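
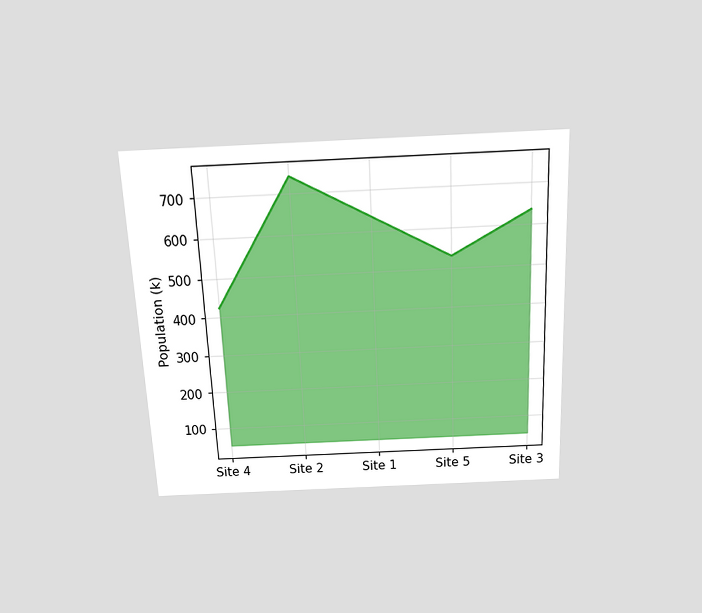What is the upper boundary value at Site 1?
The chart is tilted about 3° counter-clockwise and viewed slightly from above. At Site 1 the upper boundary is at 636k.

636k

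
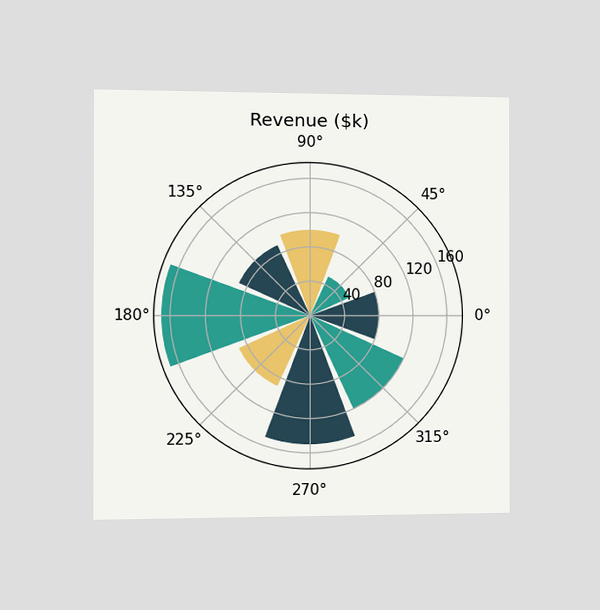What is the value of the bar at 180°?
The chart is viewed slightly from the left. The bar at 180° reaches $170k on the radial axis.

$170k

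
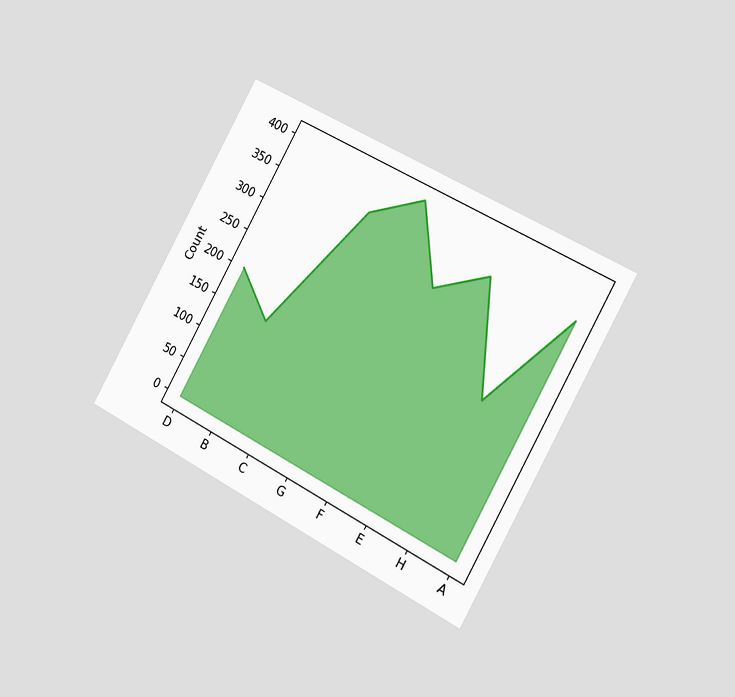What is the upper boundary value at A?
The chart is tilted about 29° clockwise and viewed slightly from the right. At A the upper boundary is at 350.

350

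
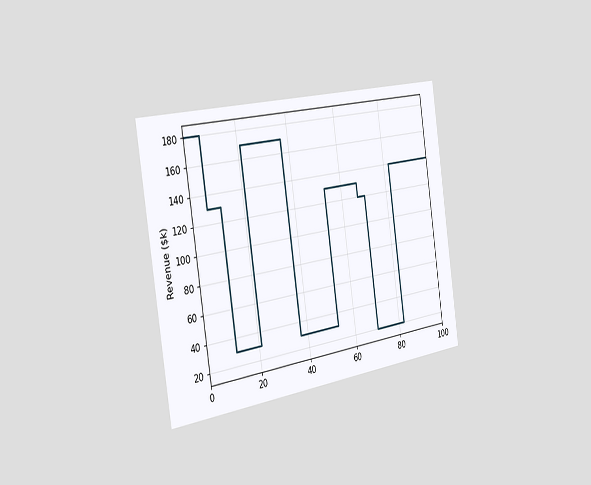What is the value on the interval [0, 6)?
The chart is tilted about 8° counter-clockwise and viewed slightly from the left. On [0, 6) the step sits at $180k.

$180k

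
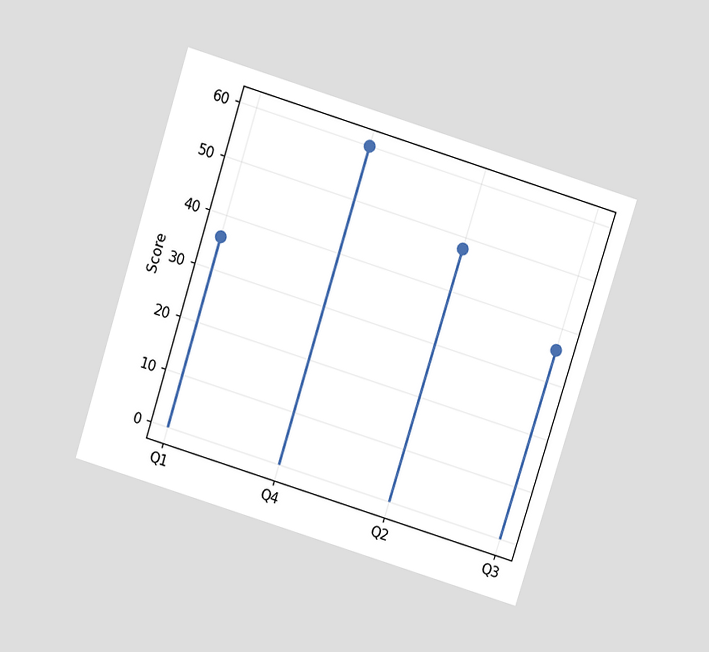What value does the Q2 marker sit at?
The chart is tilted about 17° clockwise and viewed slightly from above. The Q2 marker sits at 48.

48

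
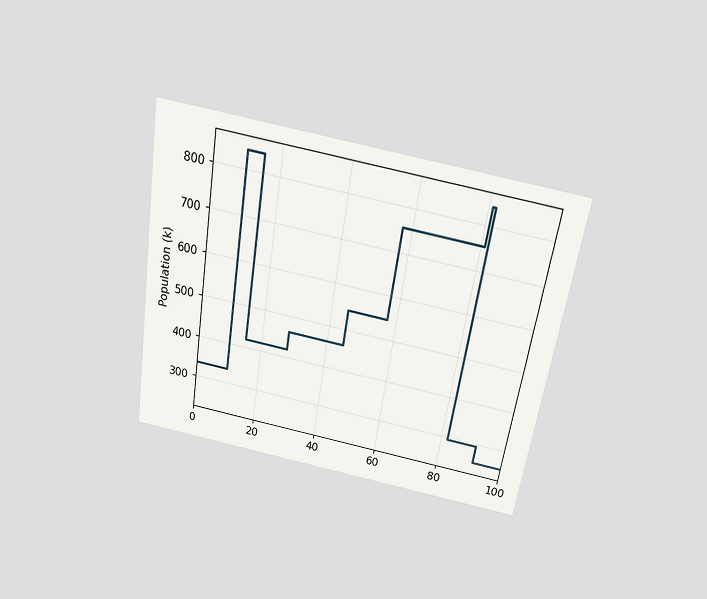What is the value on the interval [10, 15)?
840k

The chart is tilted about 9° clockwise and viewed slightly from above. On [10, 15) the step sits at 840k.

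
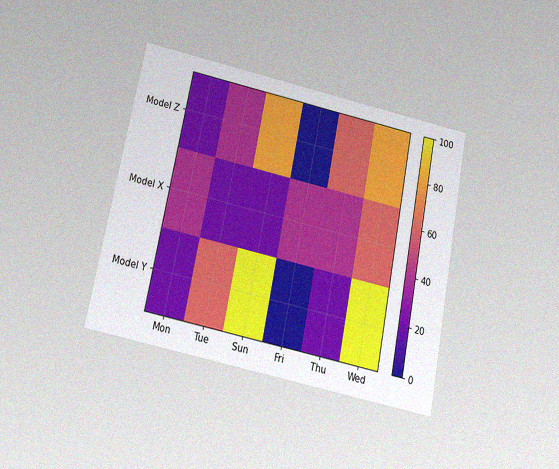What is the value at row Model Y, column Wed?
100

The chart is tilted about 11° clockwise and viewed slightly from below, with some photo noise. Matching cell (Model Y, Wed) against the colorbar gives 100.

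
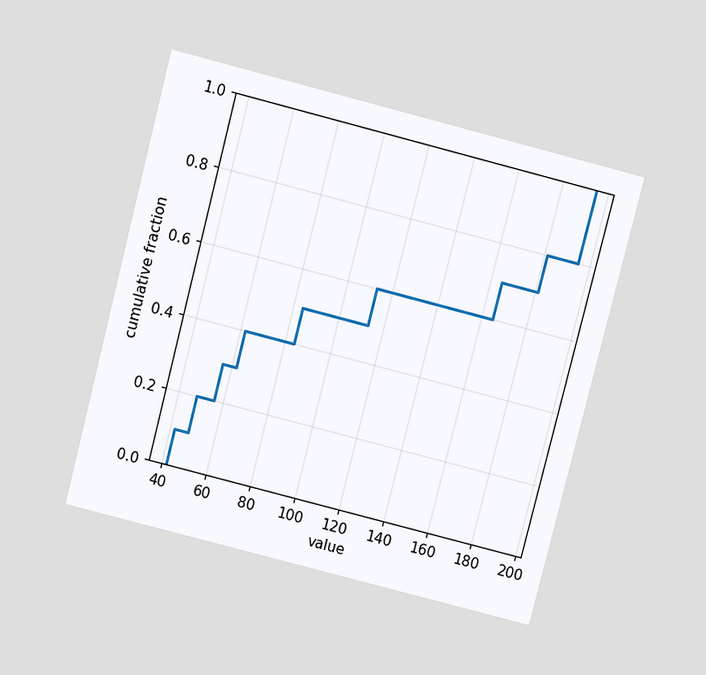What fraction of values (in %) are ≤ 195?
The chart is tilted about 14° clockwise and viewed slightly from above. At x=195 the ECDF step is at 100%.

100%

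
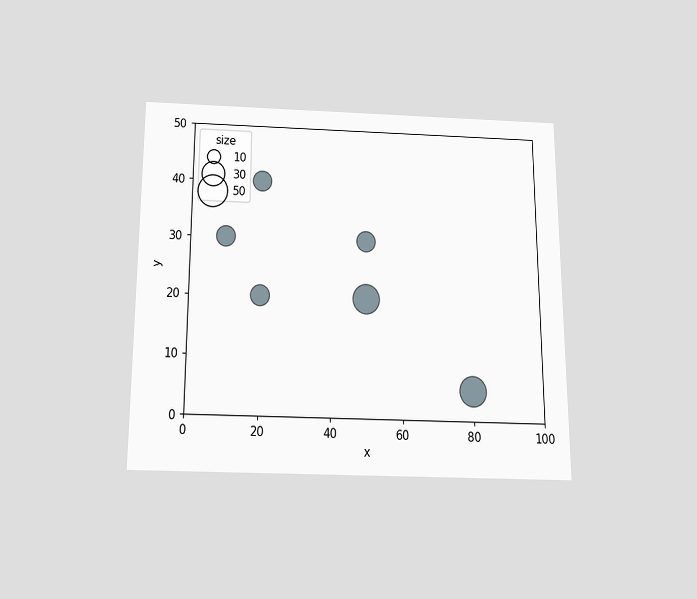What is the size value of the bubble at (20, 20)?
20

The chart is viewed slightly from below. Matching the bubble at (20, 20) against the size legend gives 20.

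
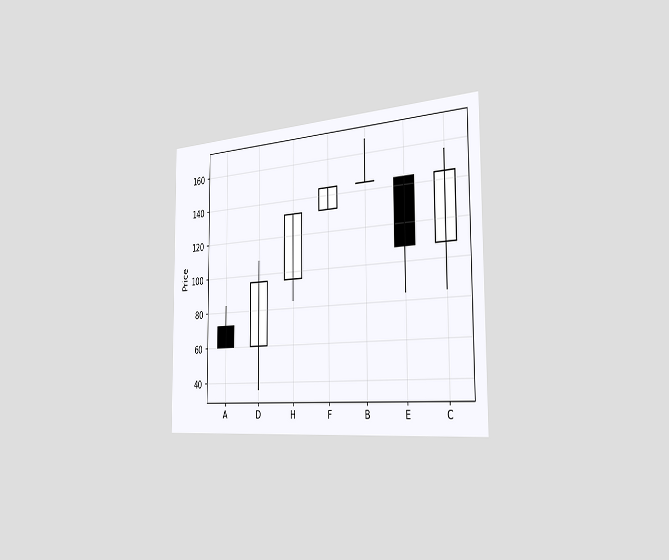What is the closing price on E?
The chart is viewed slightly from the right. The E candle closes at 108.

108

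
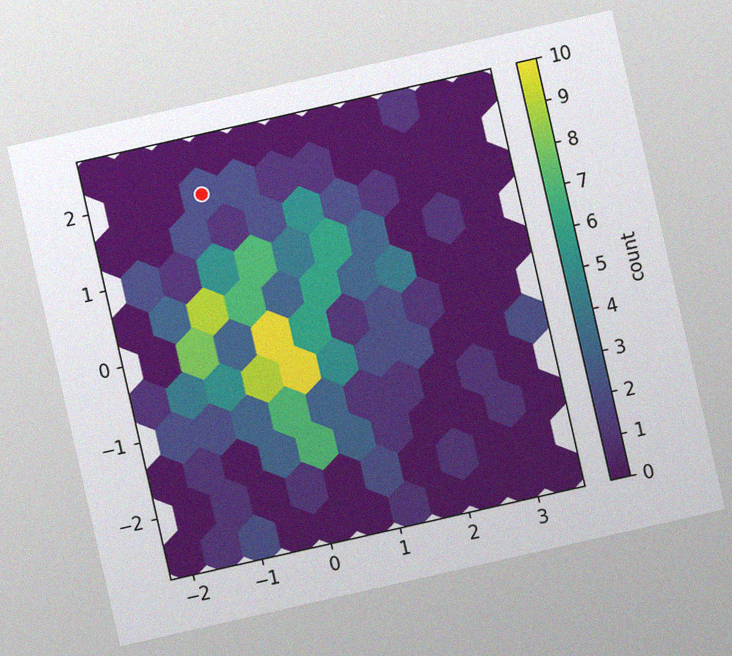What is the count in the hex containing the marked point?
The chart is tilted about 13° counter-clockwise, with some photo noise. The marked hex reads 2 on the colorbar.

2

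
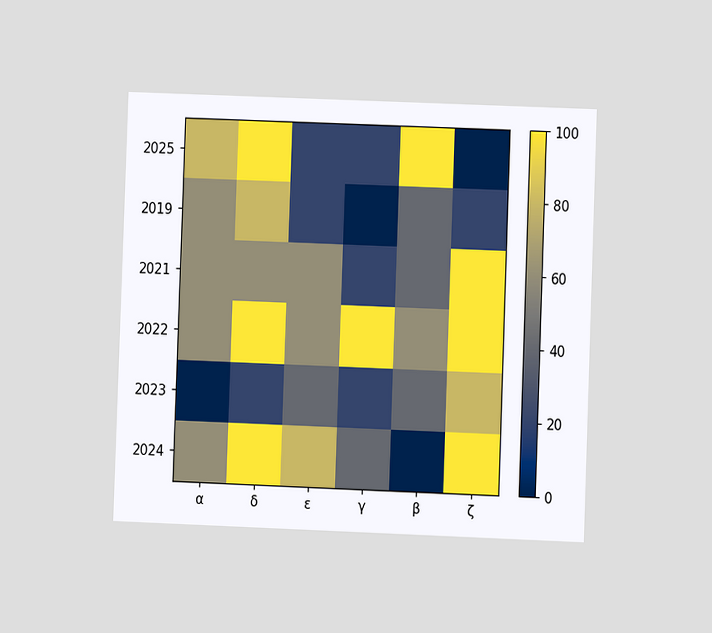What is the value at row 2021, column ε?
The chart is tilted about 2° clockwise and viewed at a slight angle. Matching cell (2021, ε) against the colorbar gives 60.

60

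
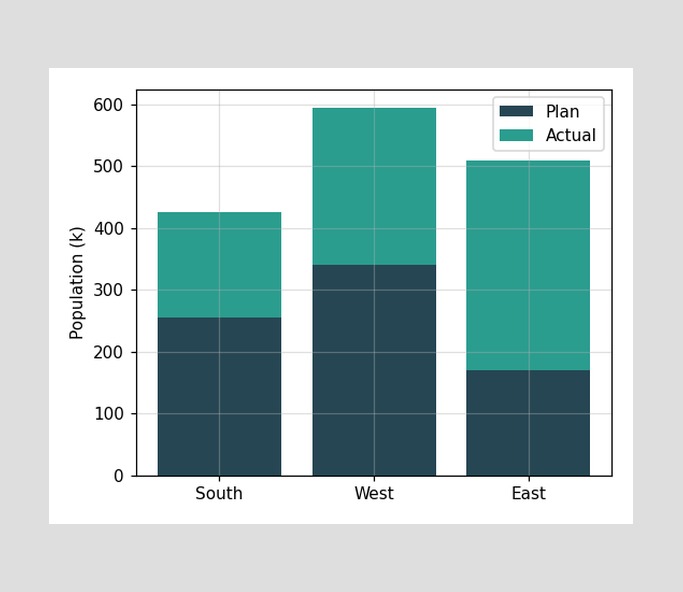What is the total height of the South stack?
The South stack's top reaches 425k on the y-axis.

425k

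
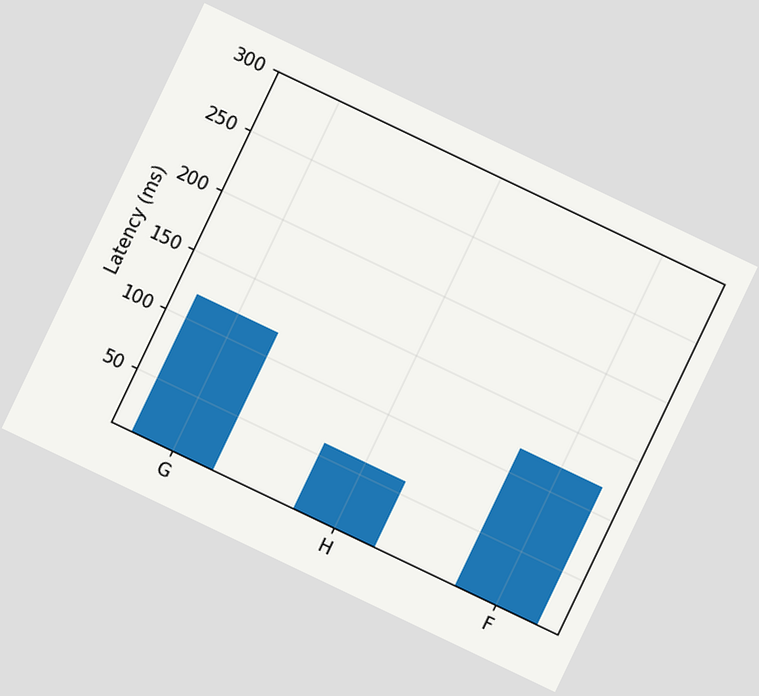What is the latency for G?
The chart is tilted about 25° clockwise. Reading along the chart's y-axis, the G bar reaches 120ms.

120ms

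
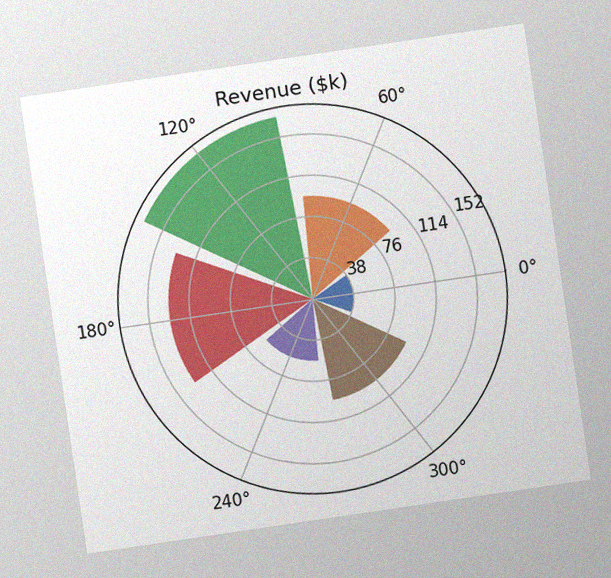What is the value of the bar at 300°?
$95k

The chart is tilted about 8° counter-clockwise, with some photo noise. The bar at 300° reaches $95k on the radial axis.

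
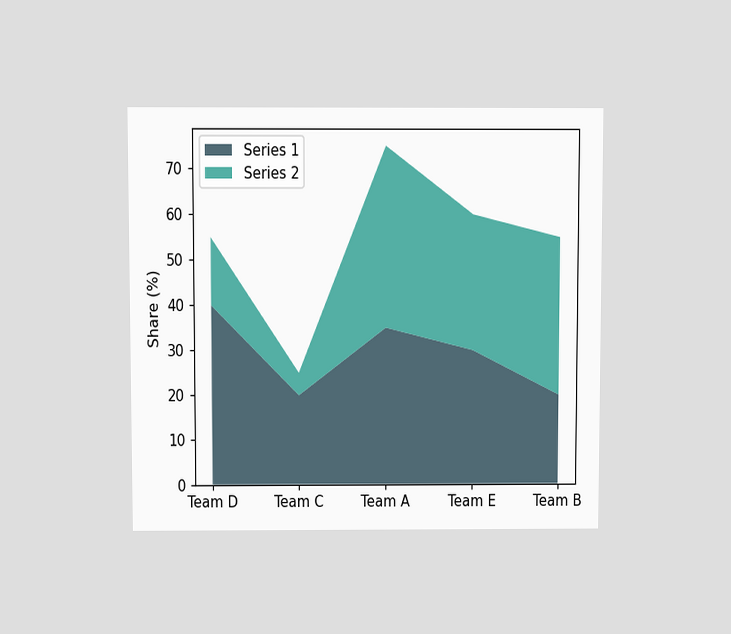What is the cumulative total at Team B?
55%

The chart is viewed slightly from above. The stacked total at Team B reaches 55%.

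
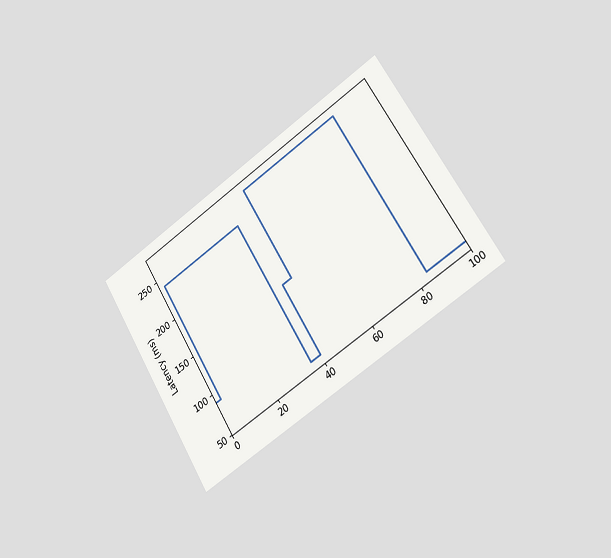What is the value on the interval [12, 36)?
240ms

The chart is tilted about 31° counter-clockwise and viewed slightly from the right. On [12, 36) the step sits at 240ms.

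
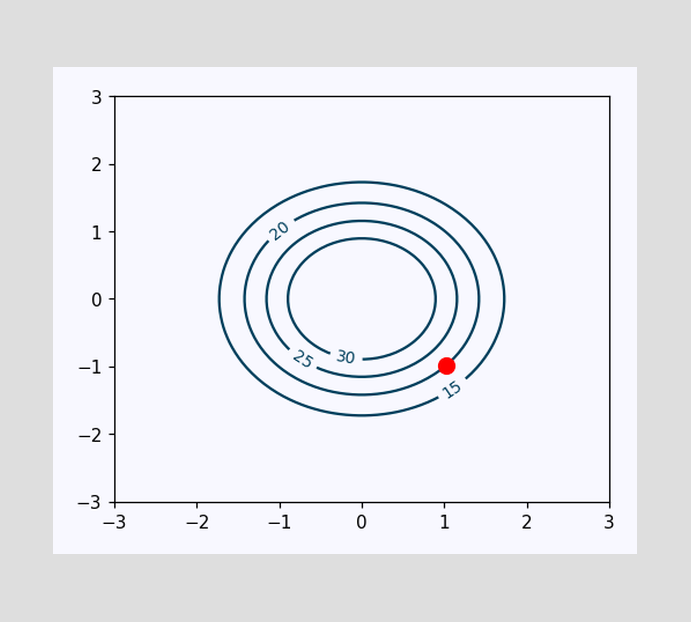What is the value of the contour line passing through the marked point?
The marked point sits on the contour labelled 20.

20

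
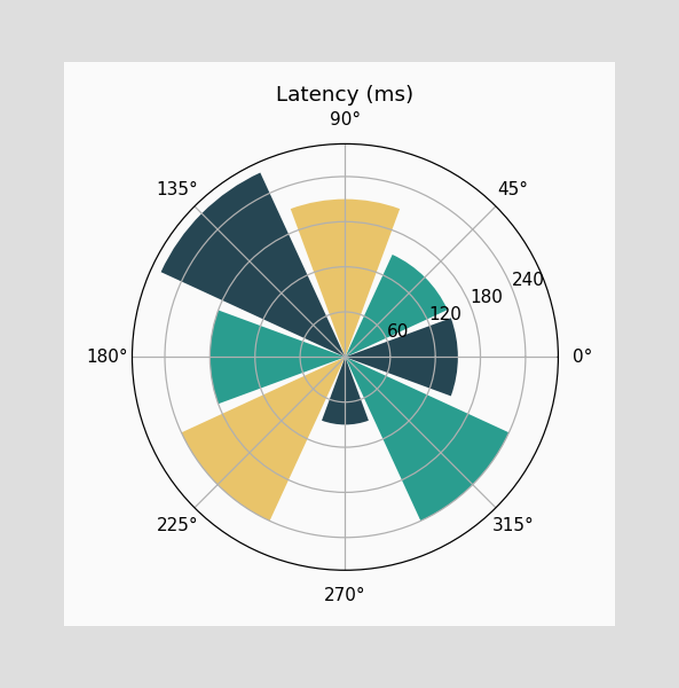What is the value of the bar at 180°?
The bar at 180° reaches 180ms on the radial axis.

180ms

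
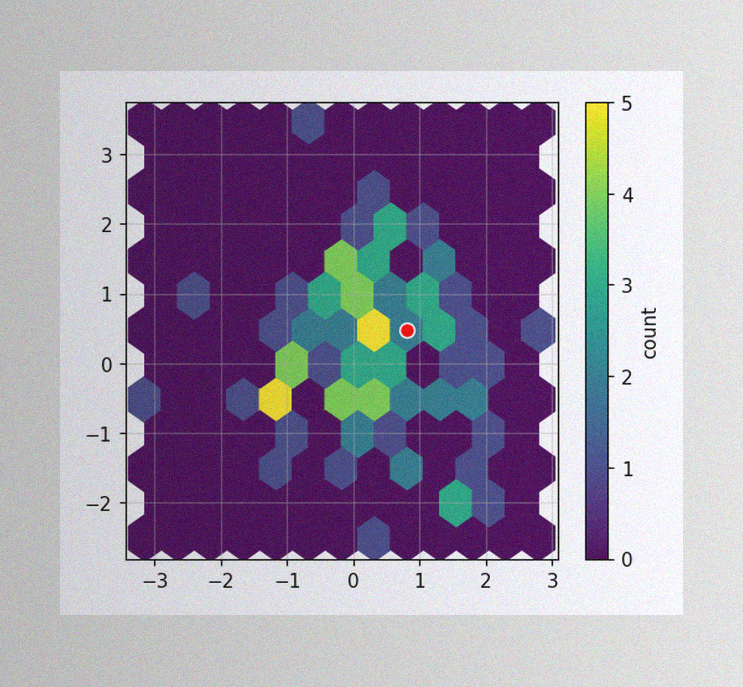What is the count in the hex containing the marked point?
The image has some photo noise and uneven lighting. The marked hex reads 2 on the colorbar.

2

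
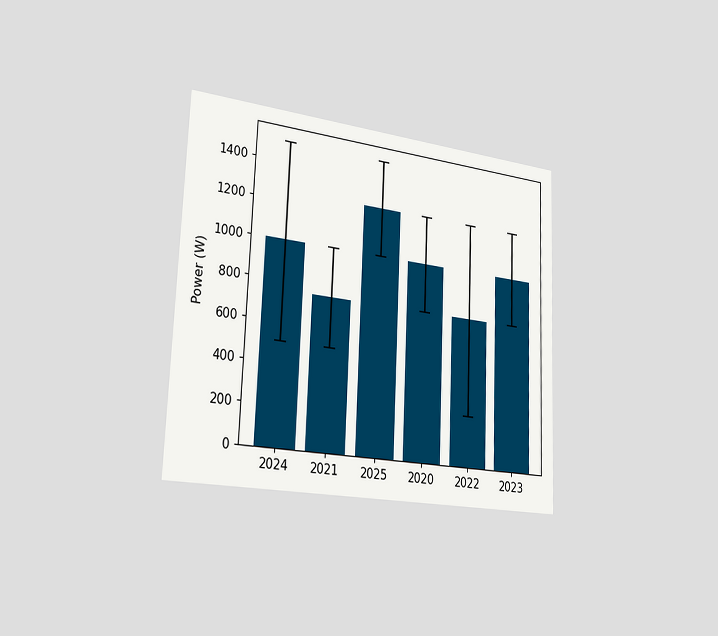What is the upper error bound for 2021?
1000W

The chart is tilted about 2° clockwise and viewed slightly from the left. The 2021 bar's upper whisker reaches 1000W.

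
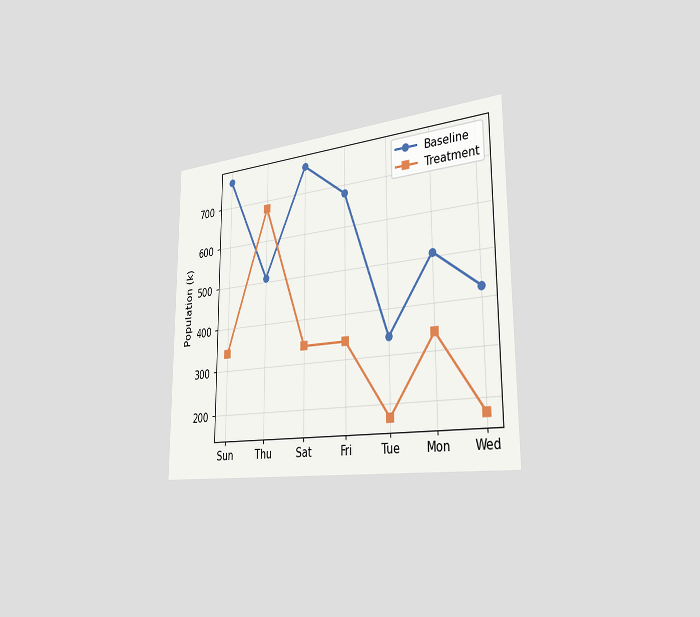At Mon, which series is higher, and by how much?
Baseline, by 170k

The chart is viewed slightly from the right. At Mon, Baseline sits above the other line by 170k.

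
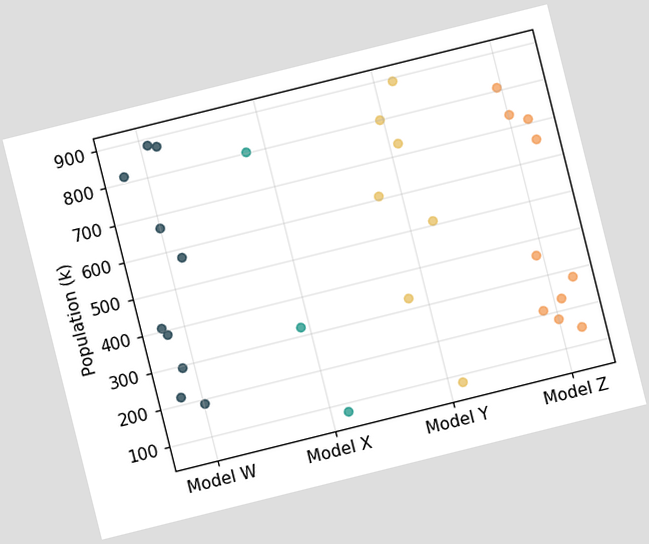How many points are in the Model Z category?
The chart is tilted about 14° counter-clockwise. Counting the markers in the Model Z column gives 10.

10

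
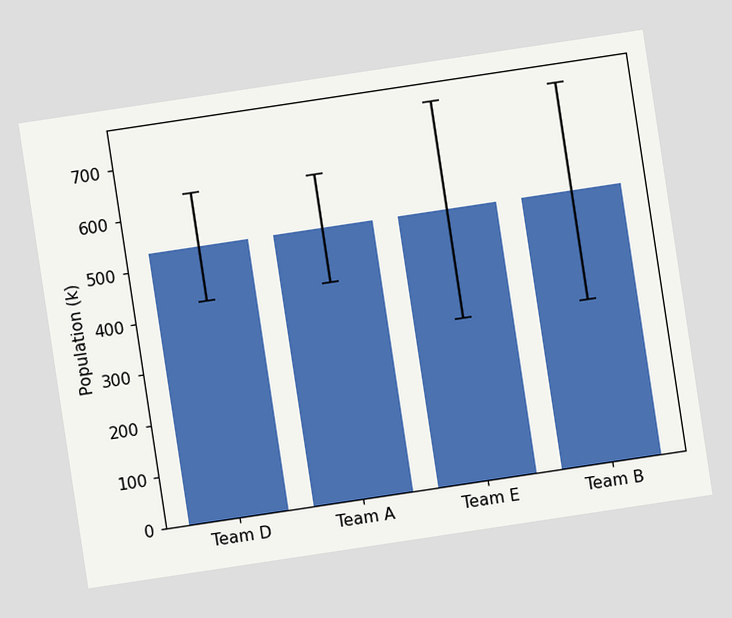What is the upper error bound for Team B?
742k

The chart is tilted about 9° counter-clockwise. The Team B bar's upper whisker reaches 742k.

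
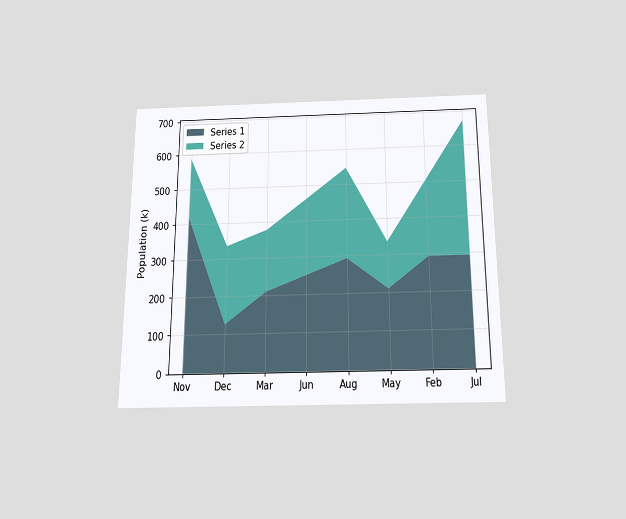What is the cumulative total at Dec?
The chart is viewed slightly from below. The stacked total at Dec reaches 336k.

336k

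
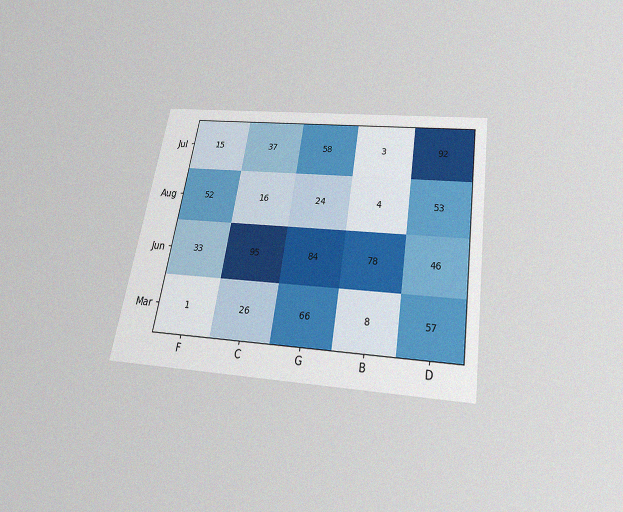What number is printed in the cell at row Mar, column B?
The chart is tilted about 9° clockwise and viewed slightly from below, with some photo noise. The (Mar, B) cell reads 8.

8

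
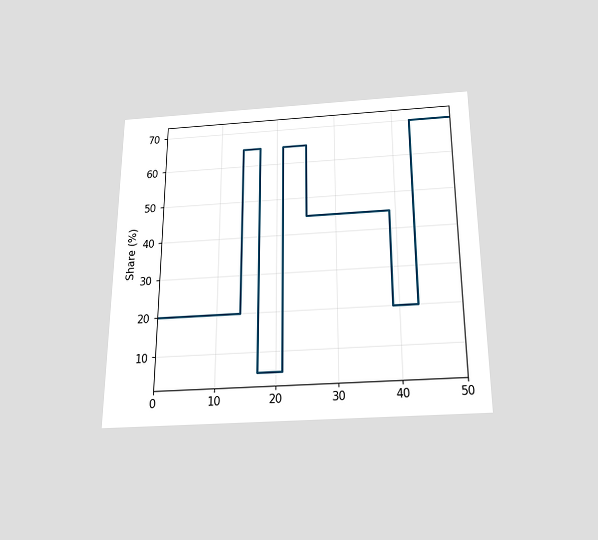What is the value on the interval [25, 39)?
The chart is viewed slightly from below. On [25, 39) the step sits at 45%.

45%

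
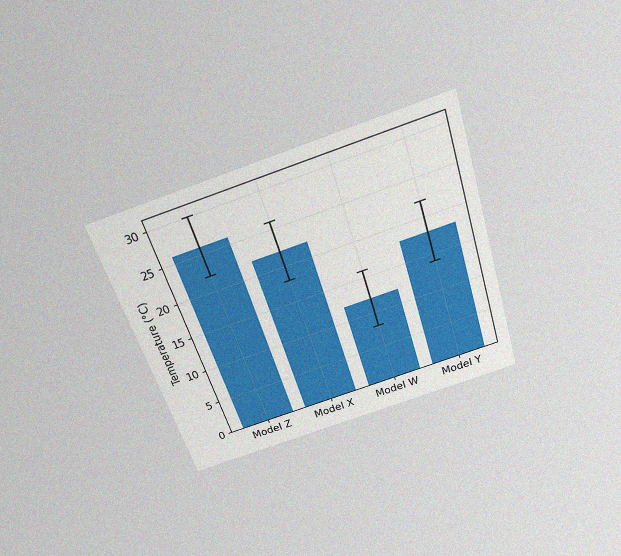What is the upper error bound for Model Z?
The chart is tilted about 18° counter-clockwise and viewed slightly from above, with some photo noise. The Model Z bar's upper whisker reaches 30°C.

30°C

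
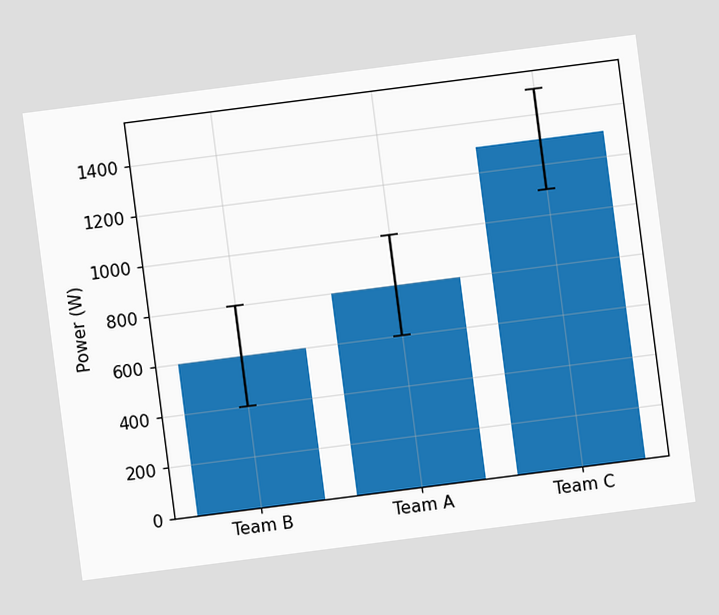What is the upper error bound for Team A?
The chart is tilted about 7° counter-clockwise. The Team A bar's upper whisker reaches 1000W.

1000W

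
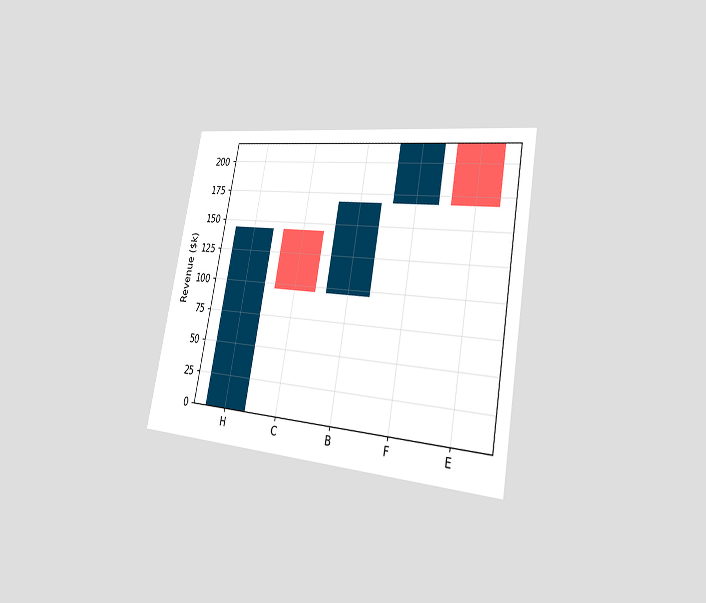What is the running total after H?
The chart is tilted about 10° clockwise and viewed slightly from the right. After H the running total reaches $144k.

$144k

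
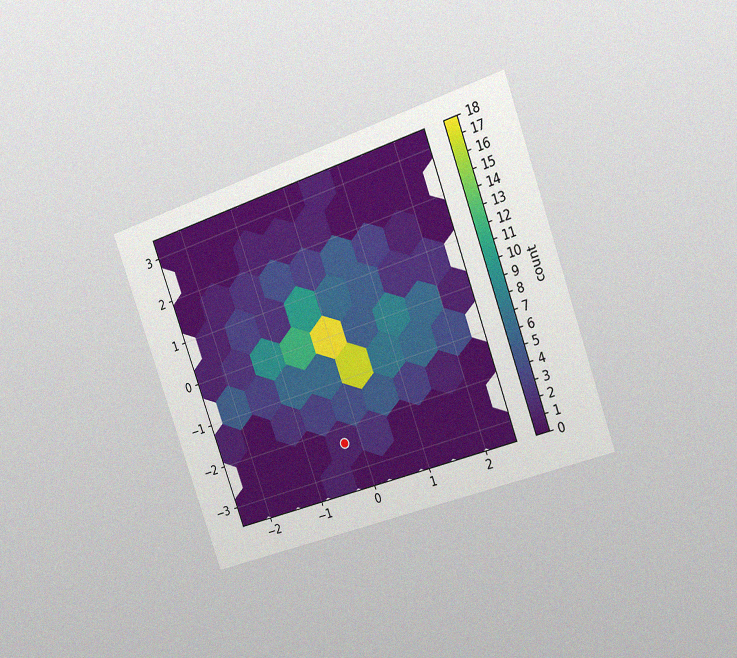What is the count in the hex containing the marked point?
The chart is tilted about 20° counter-clockwise and viewed slightly from the right, with some photo noise. The marked hex reads 1 on the colorbar.

1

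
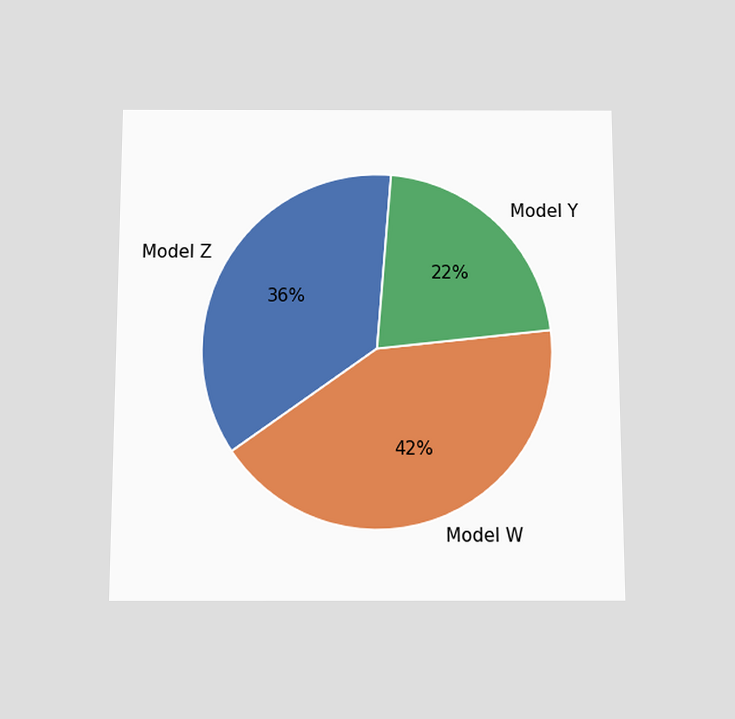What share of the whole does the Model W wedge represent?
The chart is viewed slightly from below. The Model W slice takes up 42% of the pie.

42%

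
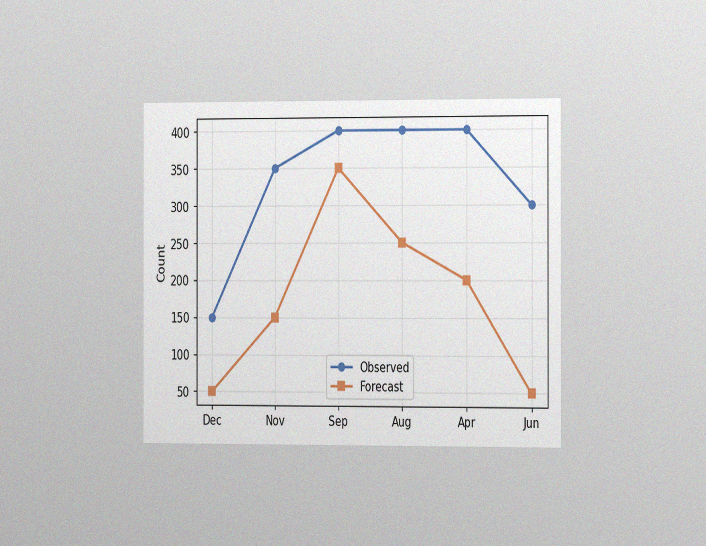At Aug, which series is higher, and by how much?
The chart is viewed slightly from the right, with some photo noise. At Aug, Observed sits above the other line by 150.

Observed, by 150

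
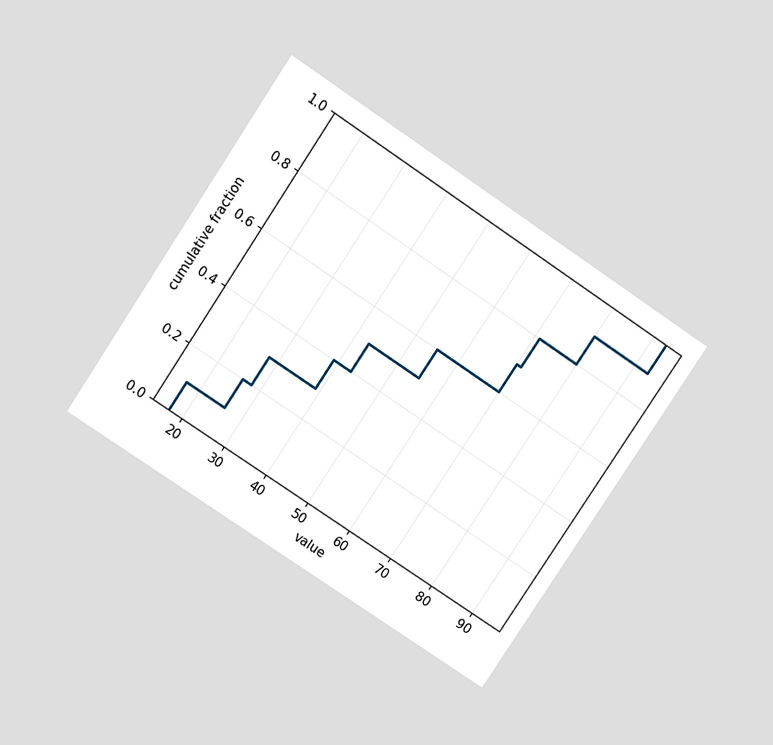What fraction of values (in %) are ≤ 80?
90%

The chart is tilted about 34° clockwise and viewed slightly from above. At x=80 the ECDF step is at 90%.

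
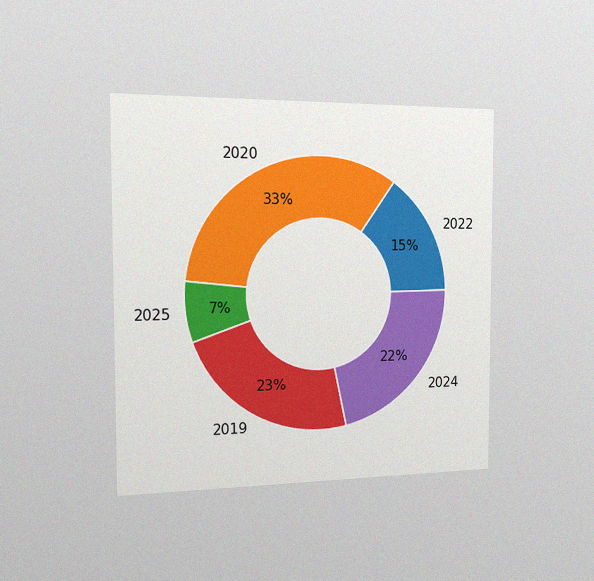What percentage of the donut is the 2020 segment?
33%

The chart is viewed slightly from the left, with some photo noise. The 2020 segment takes up 33% of the ring.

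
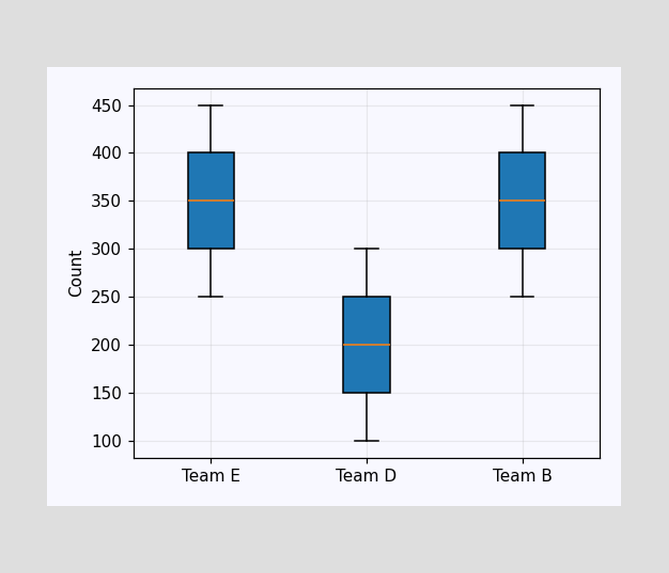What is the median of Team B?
350

The median line in the Team B box sits at 350.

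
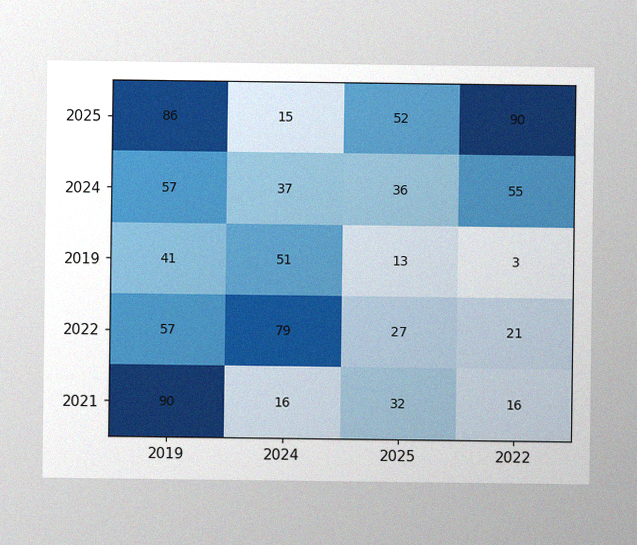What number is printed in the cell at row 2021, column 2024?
The image has some photo noise and uneven lighting. The (2021, 2024) cell reads 16.

16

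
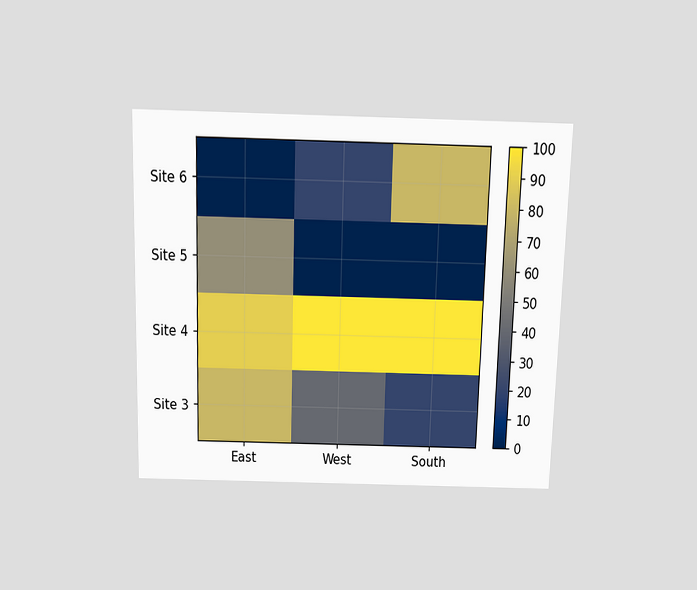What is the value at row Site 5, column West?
The chart is viewed slightly from above. Matching cell (Site 5, West) against the colorbar gives 0.

0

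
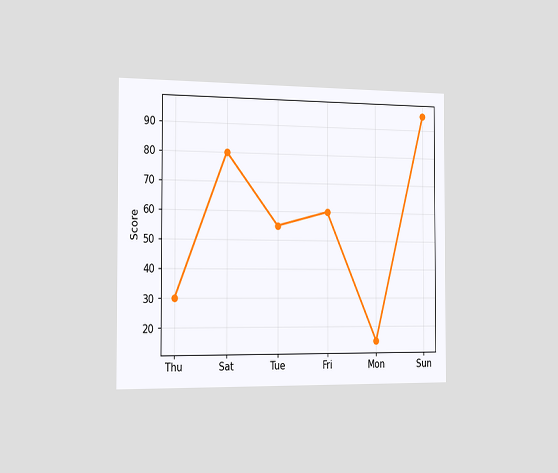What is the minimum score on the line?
15

The chart is viewed slightly from the left. The lowest point is at Mon, and reading across to the y-axis gives 15.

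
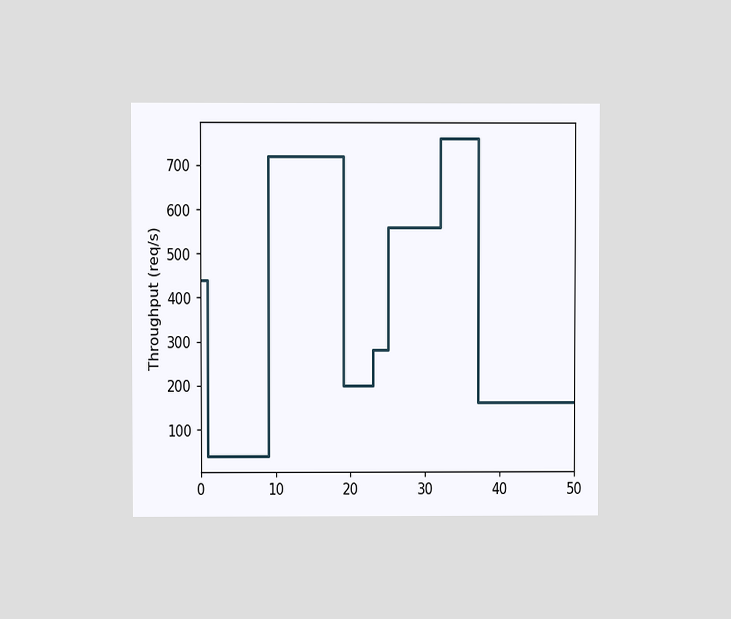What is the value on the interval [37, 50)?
160req/s

The chart is viewed at a slight angle. On [37, 50) the step sits at 160req/s.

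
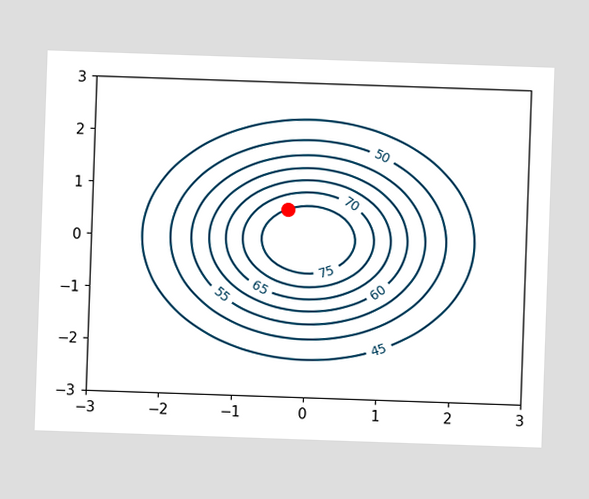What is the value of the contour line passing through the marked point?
75

The marked point sits on the contour labelled 75.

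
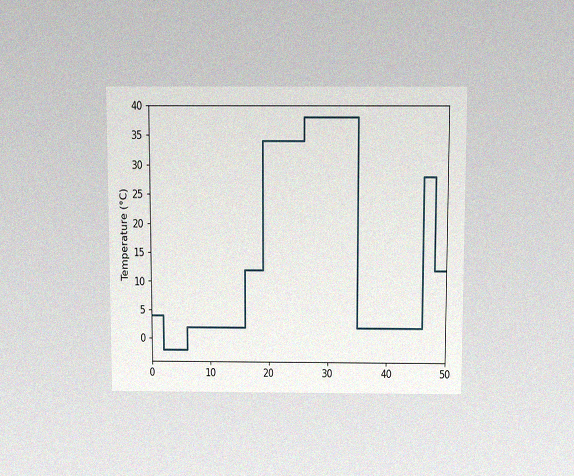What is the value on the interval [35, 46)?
The chart is viewed slightly from above, with some photo noise. On [35, 46) the step sits at 2°C.

2°C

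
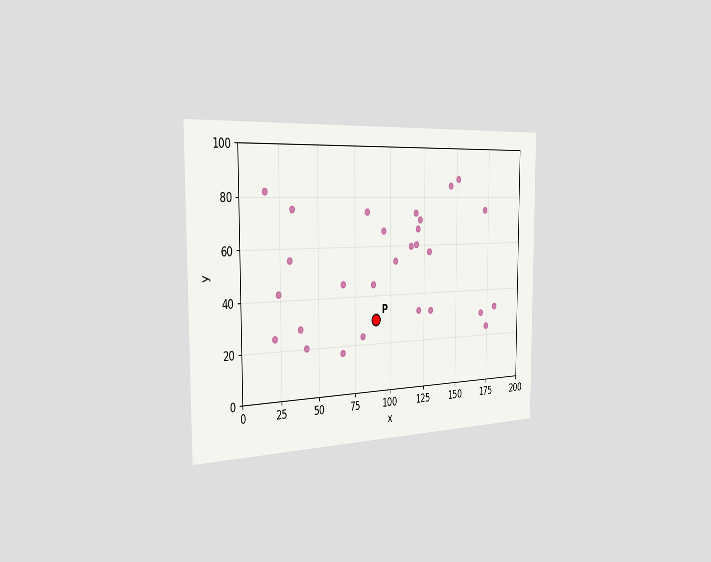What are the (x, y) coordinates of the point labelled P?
The chart is viewed slightly from the left. Following the gridlines from P to each axis, P sits at (90, 30).

(90, 30)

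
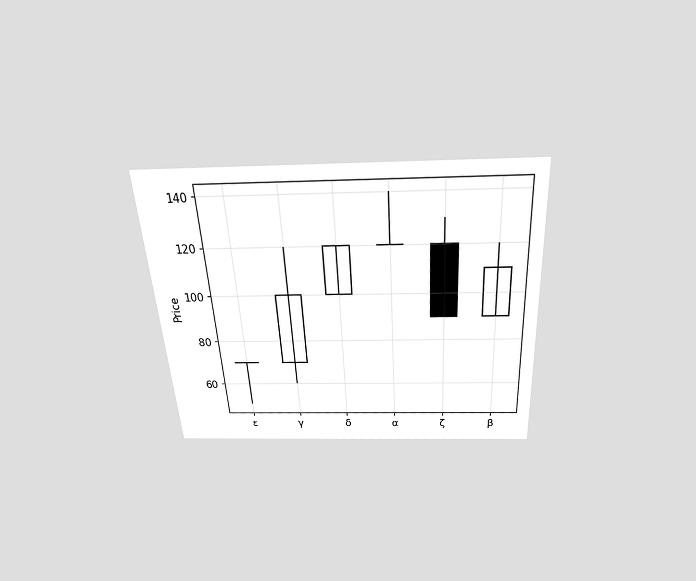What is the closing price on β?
110

The chart is tilted about 4° counter-clockwise and viewed slightly from above. The β candle closes at 110.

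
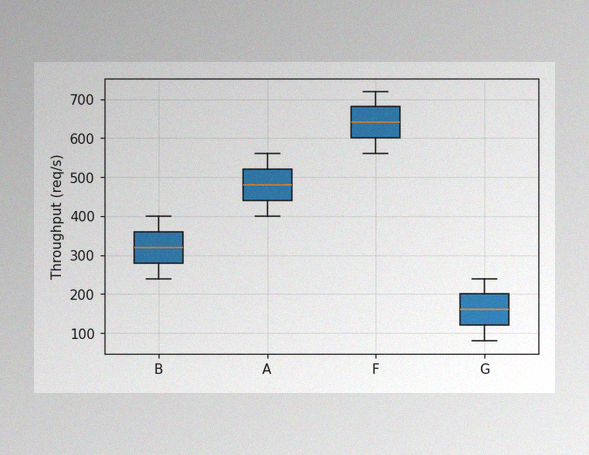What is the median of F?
640req/s

The image has some photo noise and uneven lighting. The median line in the F box sits at 640req/s.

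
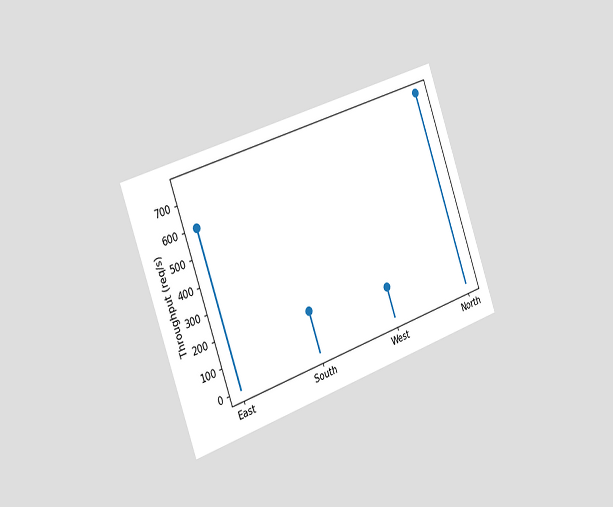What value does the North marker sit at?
760req/s

The chart is tilted about 20° counter-clockwise and viewed slightly from the left. The North marker sits at 760req/s.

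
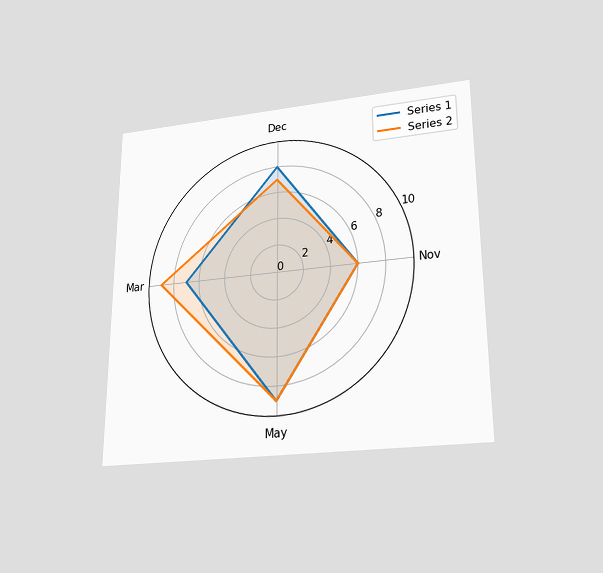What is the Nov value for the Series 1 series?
6

The chart is viewed slightly from below. On the Nov axis, Series 1 reaches 6.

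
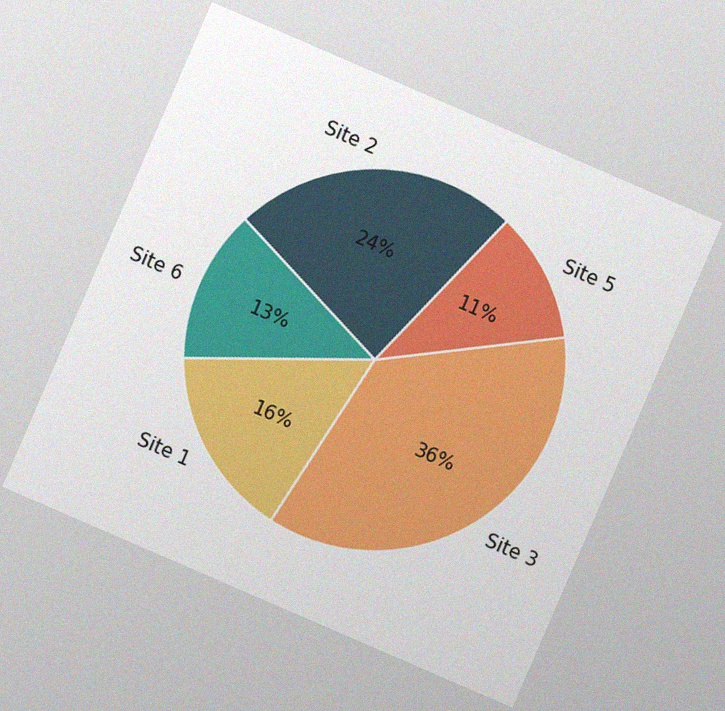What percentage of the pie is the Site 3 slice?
36%

The chart is tilted about 23° clockwise, with some photo noise. The Site 3 slice takes up 36% of the pie.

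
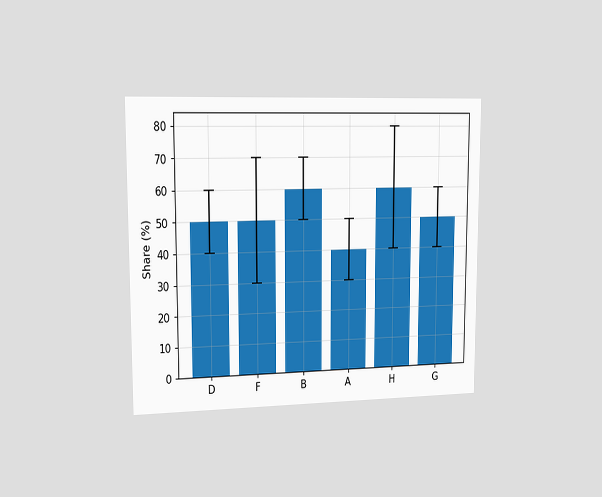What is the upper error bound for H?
The chart is viewed slightly from the left. The H bar's upper whisker reaches 80%.

80%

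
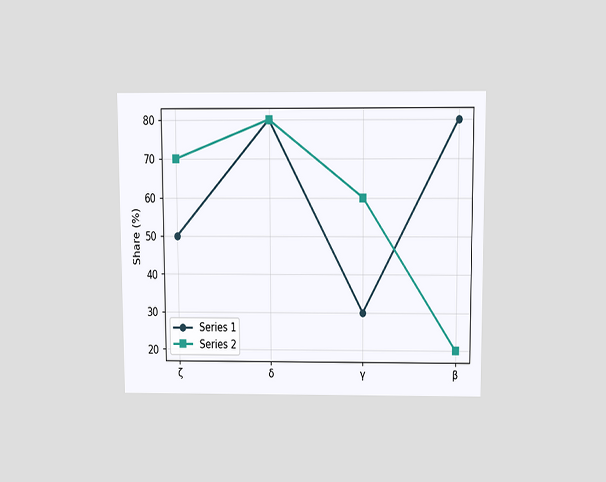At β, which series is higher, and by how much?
The chart is viewed slightly from above. At β, Series 1 sits above the other line by 60%.

Series 1, by 60%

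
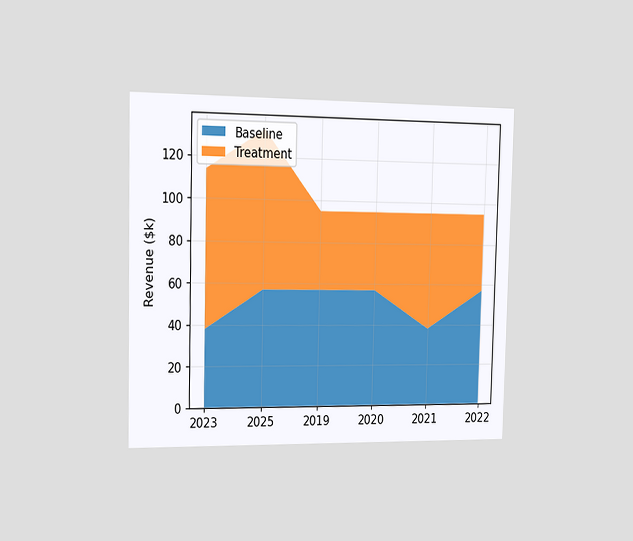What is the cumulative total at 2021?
The chart is viewed slightly from the left. The stacked total at 2021 reaches $95k.

$95k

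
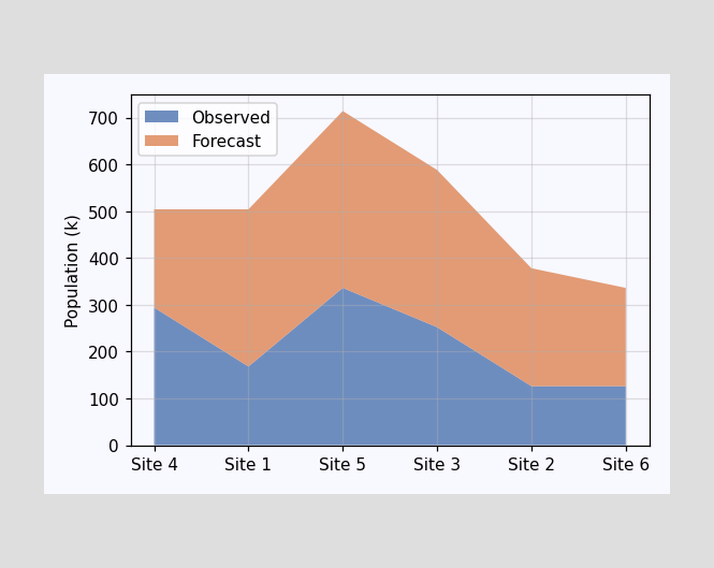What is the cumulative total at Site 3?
The stacked total at Site 3 reaches 588k.

588k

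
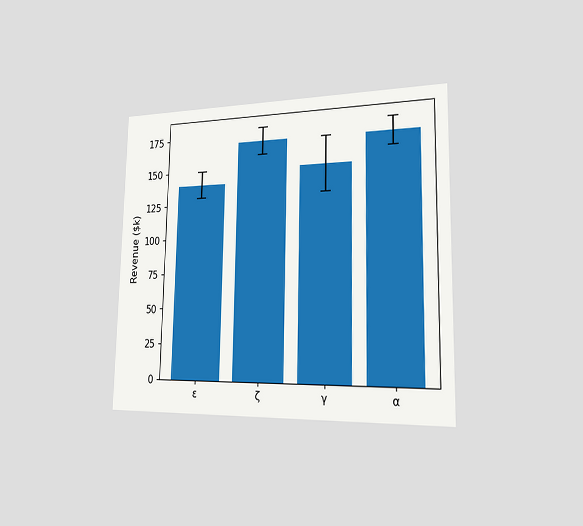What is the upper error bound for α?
$180k

The chart is viewed slightly from the right. The α bar's upper whisker reaches $180k.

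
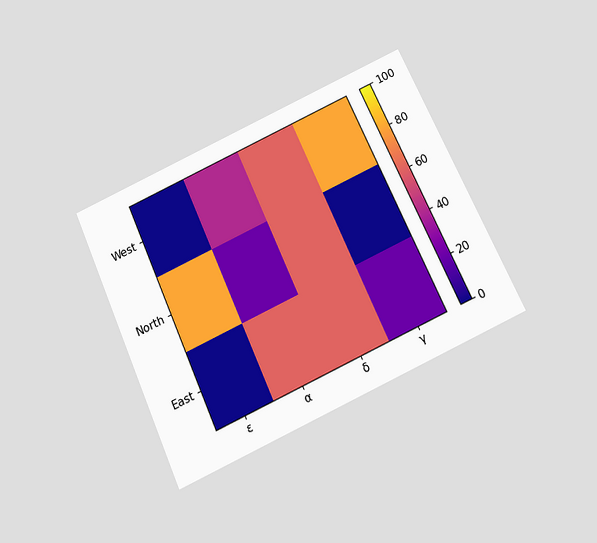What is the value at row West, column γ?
The chart is tilted about 24° counter-clockwise and viewed slightly from below. Matching cell (West, γ) against the colorbar gives 80.

80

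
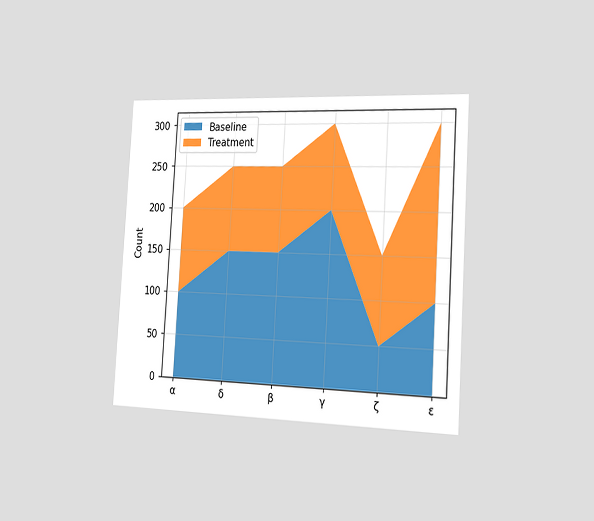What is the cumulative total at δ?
The chart is tilted about 3° clockwise and viewed slightly from the right. The stacked total at δ reaches 250.

250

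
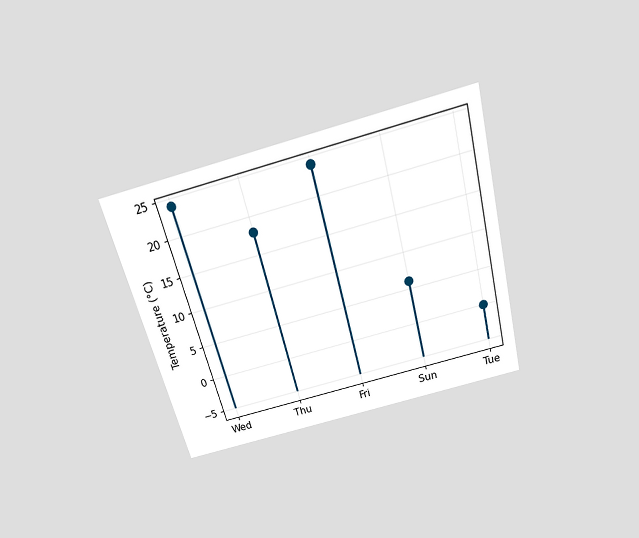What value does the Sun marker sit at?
The chart is tilted about 15° counter-clockwise and viewed slightly from above. The Sun marker sits at 6°C.

6°C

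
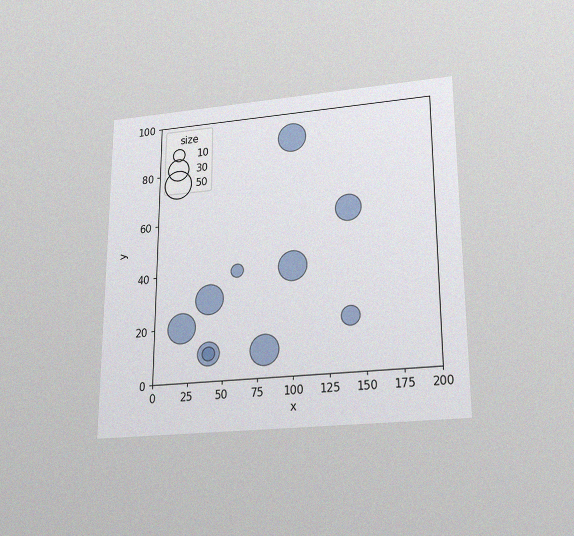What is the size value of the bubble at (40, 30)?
50

The chart is viewed slightly from below, with some photo noise. Matching the bubble at (40, 30) against the size legend gives 50.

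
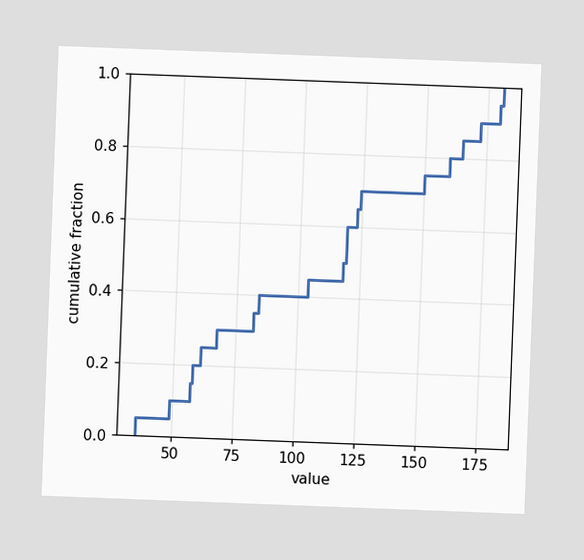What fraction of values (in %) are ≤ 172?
The chart is tilted about 2° clockwise. At x=172 the ECDF step is at 90%.

90%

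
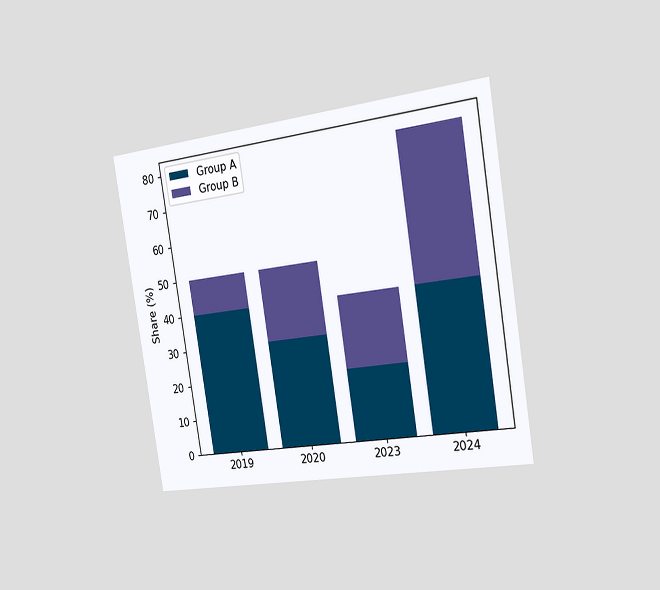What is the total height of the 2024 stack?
The chart is tilted about 9° counter-clockwise and viewed slightly from the right. The 2024 stack's top reaches 80% on the y-axis.

80%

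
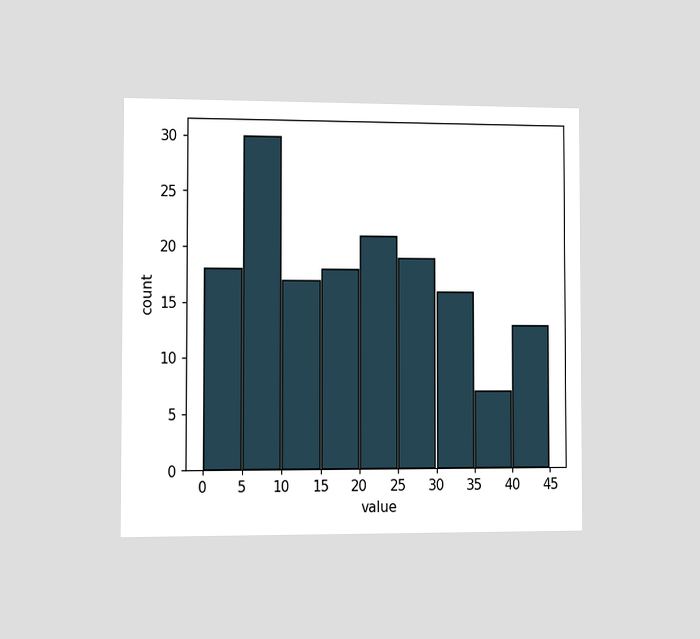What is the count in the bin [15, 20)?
The chart is viewed slightly from the left. The [15, 20) bin has height 18.

18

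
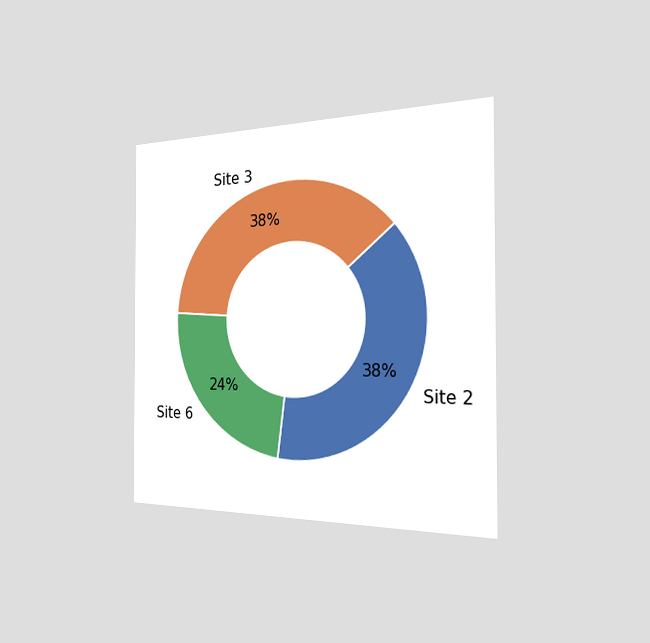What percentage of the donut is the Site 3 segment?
The chart is viewed slightly from the right. The Site 3 segment takes up 38% of the ring.

38%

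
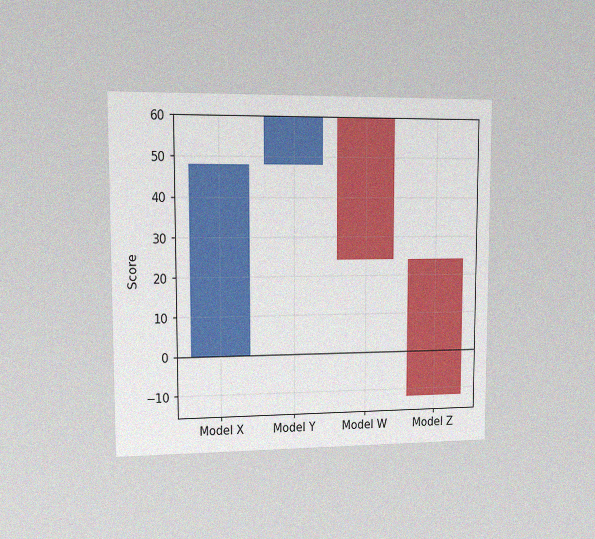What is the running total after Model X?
48

The chart is viewed at a slight angle, with some photo noise. After Model X the running total reaches 48.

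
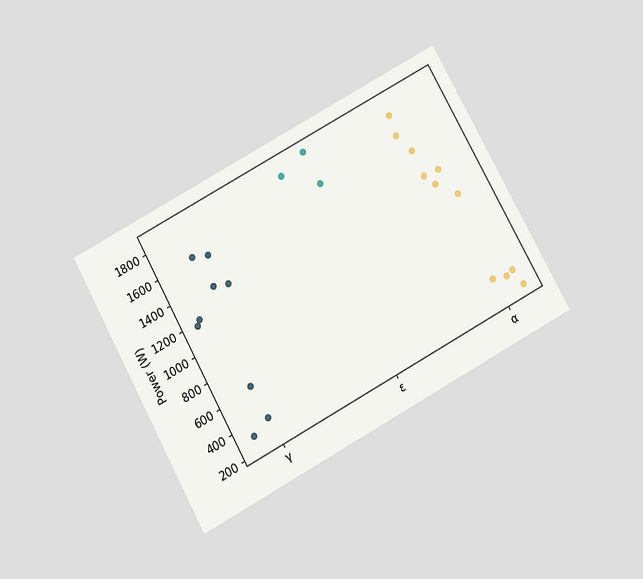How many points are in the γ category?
9

The chart is tilted about 29° counter-clockwise and viewed slightly from below. Counting the markers in the γ column gives 9.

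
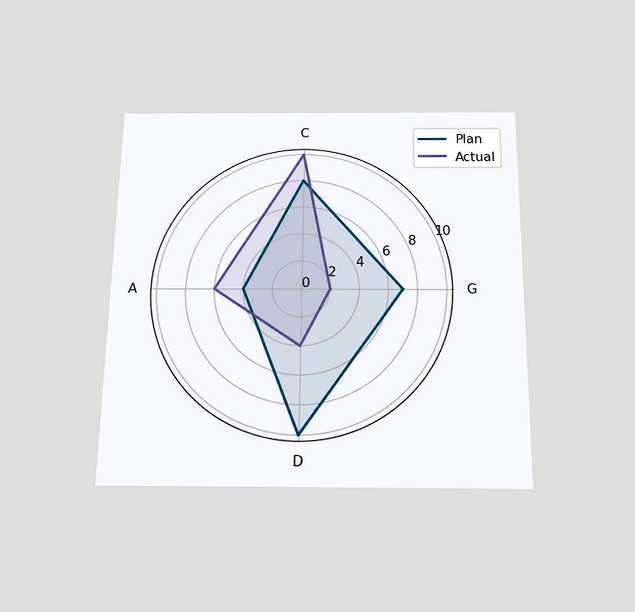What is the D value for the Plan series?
The chart is viewed slightly from below. On the D axis, Plan reaches 10.

10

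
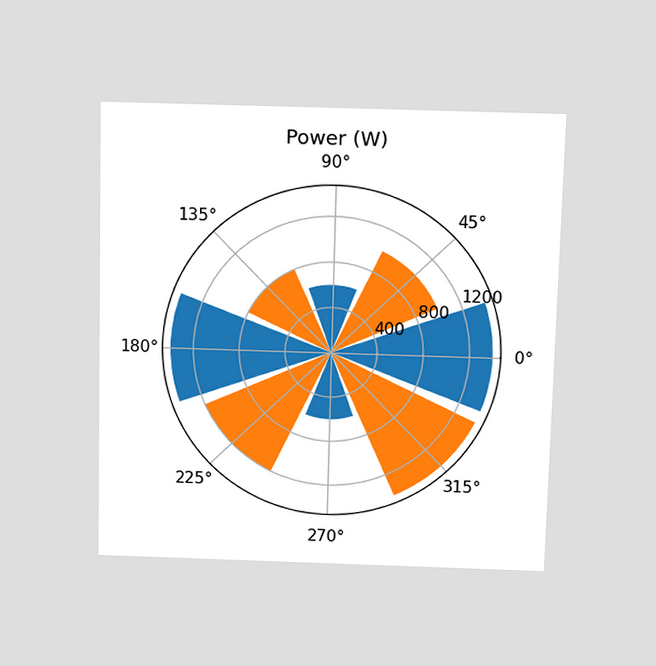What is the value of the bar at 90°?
The chart is viewed slightly from above. The bar at 90° reaches 600W on the radial axis.

600W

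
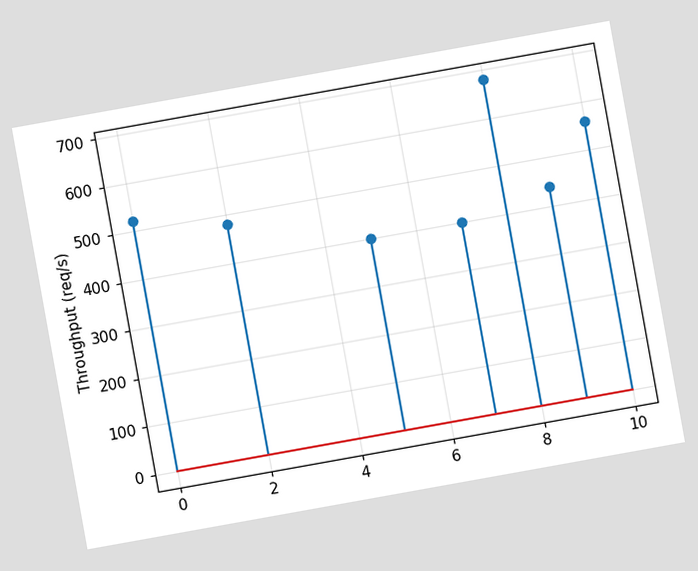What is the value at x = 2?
480req/s

The chart is tilted about 10° counter-clockwise. The stem at x=2 reaches 480req/s.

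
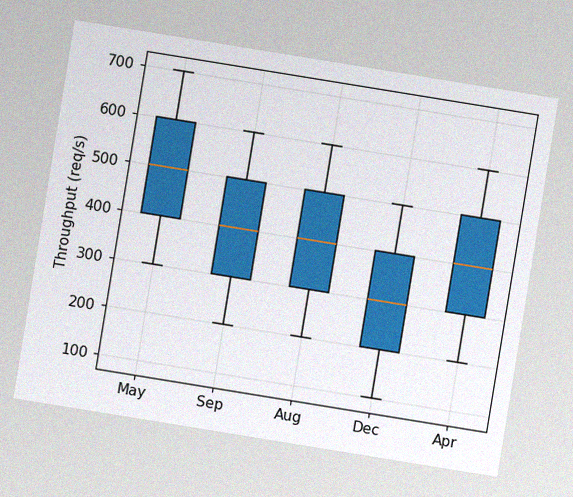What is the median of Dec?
300req/s

The chart is tilted about 9° clockwise, with some photo noise. The median line in the Dec box sits at 300req/s.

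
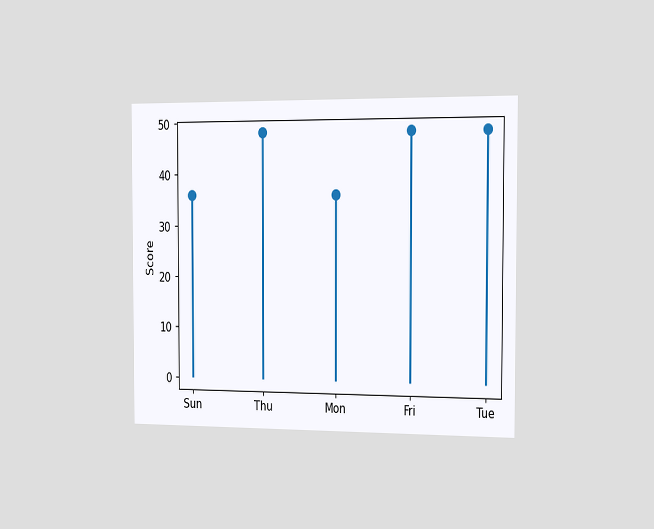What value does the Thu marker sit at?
48

The chart is viewed slightly from the right. The Thu marker sits at 48.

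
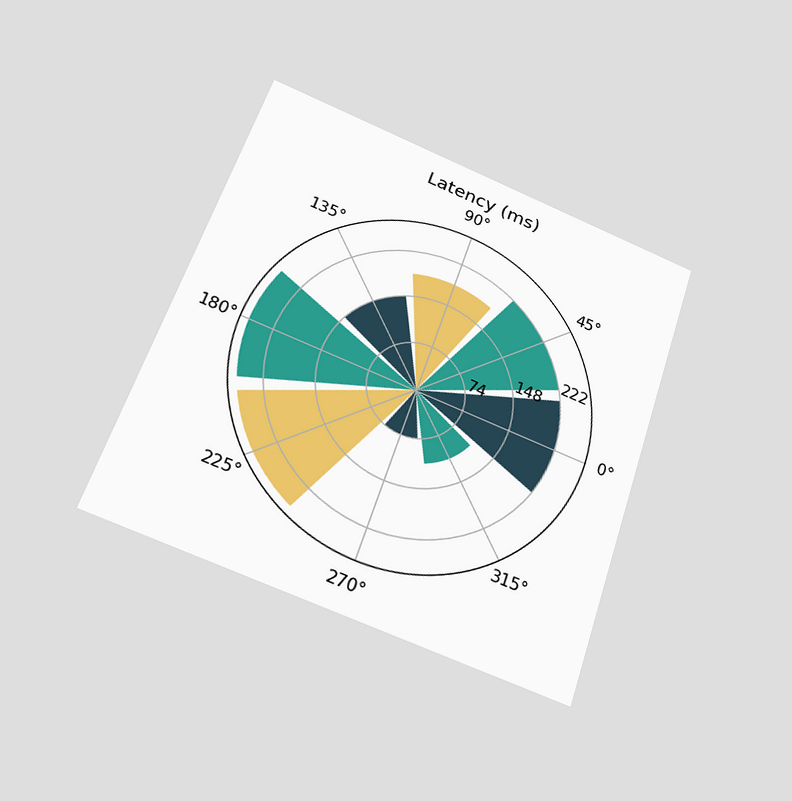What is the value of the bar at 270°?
The chart is tilted about 19° clockwise and viewed slightly from below. The bar at 270° reaches 74ms on the radial axis.

74ms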